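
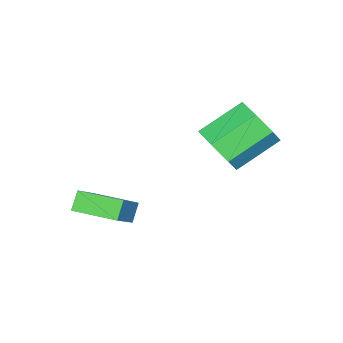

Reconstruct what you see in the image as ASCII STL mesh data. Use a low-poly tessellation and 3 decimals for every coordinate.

solid 
facet normal 0.747 -0.424 -0.511
outer loop
vertex -1.801 2.328 2.755
vertex -2.492 2.106 1.929
vertex -1.876 3.003 2.085
endloop
endfacet
facet normal 0.660 0.565 0.496
outer loop
vertex -1.801 2.328 2.755
vertex -1.876 3.003 2.085
vertex -3.296 3.176 3.778
endloop
endfacet
facet normal 0.660 0.565 0.496
outer loop
vertex -3.296 3.176 3.778
vertex -1.876 3.003 2.085
vertex -3.371 3.852 3.107
endloop
endfacet
facet normal -0.747 0.425 0.511
outer loop
vertex -3.296 3.176 3.778
vertex -3.371 3.852 3.107
vertex -3.988 2.954 2.951
endloop
endfacet
facet normal 0.747 -0.424 -0.511
outer loop
vertex -1.876 3.003 2.085
vertex -2.492 2.106 1.929
vertex -2.415 3.003 1.297
endloop
endfacet
facet normal 0.350 0.905 -0.240
outer loop
vertex -1.876 3.003 2.085
vertex -2.415 3.003 1.297
vertex -3.371 3.852 3.107
endloop
endfacet
facet normal 0.349 0.906 -0.240
outer loop
vertex -3.371 3.852 3.107
vertex -2.415 3.003 1.297
vertex -3.91 3.851 2.319
endloop
endfacet
facet normal -0.747 0.425 0.511
outer loop
vertex -3.371 3.852 3.107
vertex -3.91 3.851 2.319
vertex -3.988 2.954 2.951
endloop
endfacet
facet normal 0.748 -0.424 -0.511
outer loop
vertex -2.415 3.003 1.297
vertex -2.492 2.106 1.929
vertex -3.012 2.327 0.985
endloop
endfacet
facet normal -0.223 0.564 -0.795
outer loop
vertex -2.415 3.003 1.297
vertex -3.012 2.327 0.985
vertex -3.91 3.851 2.319
endloop
endfacet
facet normal -0.223 0.564 -0.795
outer loop
vertex -3.91 3.851 2.319
vertex -3.012 2.327 0.985
vertex -4.507 3.175 2.007
endloop
endfacet
facet normal -0.748 0.425 0.510
outer loop
vertex -3.91 3.851 2.319
vertex -4.507 3.175 2.007
vertex -3.988 2.954 2.951
endloop
endfacet
facet normal 0.747 -0.425 -0.511
outer loop
vertex -3.012 2.327 0.985
vertex -2.492 2.106 1.929
vertex -3.218 1.484 1.384
endloop
endfacet
facet normal -0.628 -0.202 -0.751
outer loop
vertex -3.012 2.327 0.985
vertex -3.218 1.484 1.384
vertex -4.507 3.175 2.007
endloop
endfacet
facet normal -0.628 -0.202 -0.751
outer loop
vertex -4.507 3.175 2.007
vertex -3.218 1.484 1.384
vertex -4.713 2.333 2.406
endloop
endfacet
facet normal -0.748 0.425 0.510
outer loop
vertex -4.507 3.175 2.007
vertex -4.713 2.333 2.406
vertex -3.988 2.954 2.951
endloop
endfacet
facet normal 0.747 -0.424 -0.511
outer loop
vertex -3.218 1.484 1.384
vertex -2.492 2.106 1.929
vertex -2.877 1.11 2.193
endloop
endfacet
facet normal -0.560 -0.816 -0.141
outer loop
vertex -3.218 1.484 1.384
vertex -2.877 1.11 2.193
vertex -4.713 2.333 2.406
endloop
endfacet
facet normal -0.560 -0.816 -0.142
outer loop
vertex -4.713 2.333 2.406
vertex -2.877 1.11 2.193
vertex -4.372 1.958 3.215
endloop
endfacet
facet normal -0.748 0.424 0.512
outer loop
vertex -4.713 2.333 2.406
vertex -4.372 1.958 3.215
vertex -3.988 2.954 2.951
endloop
endfacet
facet normal 0.747 -0.424 -0.511
outer loop
vertex -2.877 1.11 2.193
vertex -2.492 2.106 1.929
vertex -2.247 1.485 2.803
endloop
endfacet
facet normal -0.070 -0.816 0.574
outer loop
vertex -2.877 1.11 2.193
vertex -2.247 1.485 2.803
vertex -4.372 1.958 3.215
endloop
endfacet
facet normal -0.070 -0.815 0.575
outer loop
vertex -4.372 1.958 3.215
vertex -2.247 1.485 2.803
vertex -3.742 2.334 3.825
endloop
endfacet
facet normal -0.748 0.424 0.511
outer loop
vertex -4.372 1.958 3.215
vertex -3.742 2.334 3.825
vertex -3.988 2.954 2.951
endloop
endfacet
facet normal 0.747 -0.425 -0.511
outer loop
vertex -2.247 1.485 2.803
vertex -2.492 2.106 1.929
vertex -1.801 2.328 2.755
endloop
endfacet
facet normal 0.472 -0.201 0.858
outer loop
vertex -2.247 1.485 2.803
vertex -1.801 2.328 2.755
vertex -3.742 2.334 3.825
endloop
endfacet
facet normal 0.472 -0.202 0.858
outer loop
vertex -3.742 2.334 3.825
vertex -1.801 2.328 2.755
vertex -3.296 3.176 3.778
endloop
endfacet
facet normal -0.747 0.424 0.511
outer loop
vertex -3.742 2.334 3.825
vertex -3.296 3.176 3.778
vertex -3.988 2.954 2.951
endloop
endfacet
facet normal -0.647 -0.153 0.747
outer loop
vertex 0.634 -1.698 -0.001
vertex 0.196 -0.004 -0.033
vertex -0.785 -2.09 -1.309
endloop
endfacet
facet normal 0.250 -0.968 0.019
outer loop
vertex -0.216 -1.956 -1.967
vertex 0.634 -1.698 -0.001
vertex -0.785 -2.09 -1.309
endloop
endfacet
facet normal -0.647 -0.153 0.747
outer loop
vertex -0.785 -2.09 -1.309
vertex 0.196 -0.004 -0.033
vertex -1.223 -0.396 -1.342
endloop
endfacet
facet normal -0.721 -0.199 -0.664
outer loop
vertex -1.223 -0.396 -1.342
vertex -0.216 -1.956 -1.967
vertex -0.785 -2.09 -1.309
endloop
endfacet
facet normal 0.721 0.199 0.664
outer loop
vertex 0.634 -1.698 -0.001
vertex 0.765 0.13 -0.691
vertex 0.196 -0.004 -0.033
endloop
endfacet
facet normal 0.250 -0.968 0.019
outer loop
vertex 1.203 -1.564 -0.658
vertex 0.634 -1.698 -0.001
vertex -0.216 -1.956 -1.967
endloop
endfacet
facet normal 0.720 0.199 0.664
outer loop
vertex 1.203 -1.564 -0.658
vertex 0.765 0.13 -0.691
vertex 0.634 -1.698 -0.001
endloop
endfacet
facet normal -0.250 0.968 -0.019
outer loop
vertex 0.196 -0.004 -0.033
vertex 0.765 0.13 -0.691
vertex -1.223 -0.396 -1.342
endloop
endfacet
facet normal -0.720 -0.199 -0.664
outer loop
vertex -0.654 -0.262 -1.999
vertex -0.216 -1.956 -1.967
vertex -1.223 -0.396 -1.342
endloop
endfacet
facet normal -0.250 0.968 -0.019
outer loop
vertex -1.223 -0.396 -1.342
vertex 0.765 0.13 -0.691
vertex -0.654 -0.262 -1.999
endloop
endfacet
facet normal 0.647 0.153 -0.747
outer loop
vertex -0.654 -0.262 -1.999
vertex 1.203 -1.564 -0.658
vertex -0.216 -1.956 -1.967
endloop
endfacet
facet normal 0.647 0.153 -0.747
outer loop
vertex 0.765 0.13 -0.691
vertex 1.203 -1.564 -0.658
vertex -0.654 -0.262 -1.999
endloop
endfacet

endsolid


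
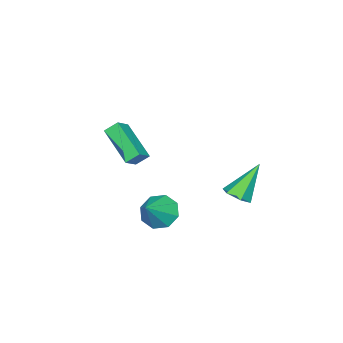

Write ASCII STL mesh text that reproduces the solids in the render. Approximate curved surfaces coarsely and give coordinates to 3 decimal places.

solid 
facet normal -0.769 -0.068 -0.636
outer loop
vertex 2.743 1.834 -2.488
vertex 2.245 2.472 -1.954
vertex 2.859 2.535 -2.703
endloop
endfacet
facet normal 0.909 -0.252 -0.331
outer loop
vertex 2.743 1.834 -2.488
vertex 2.859 2.535 -2.703
vertex 3.535 2.588 -0.886
endloop
endfacet
facet normal -0.769 -0.070 -0.636
outer loop
vertex 2.859 2.535 -2.703
vertex 2.245 2.472 -1.954
vertex 2.614 3.199 -2.48
endloop
endfacet
facet normal 0.846 0.422 -0.327
outer loop
vertex 2.859 2.535 -2.703
vertex 2.614 3.199 -2.48
vertex 3.535 2.588 -0.886
endloop
endfacet
facet normal -0.769 -0.070 -0.636
outer loop
vertex 2.614 3.199 -2.48
vertex 2.245 2.472 -1.954
vertex 2.153 3.438 -1.949
endloop
endfacet
facet normal 0.499 0.866 0.044
outer loop
vertex 2.614 3.199 -2.48
vertex 2.153 3.438 -1.949
vertex 3.535 2.588 -0.886
endloop
endfacet
facet normal -0.769 -0.070 -0.636
outer loop
vertex 2.153 3.438 -1.949
vertex 2.245 2.472 -1.954
vertex 1.746 3.111 -1.421
endloop
endfacet
facet normal 0.072 0.822 0.564
outer loop
vertex 2.153 3.438 -1.949
vertex 1.746 3.111 -1.421
vertex 3.535 2.588 -0.886
endloop
endfacet
facet normal -0.768 -0.069 -0.636
outer loop
vertex 1.746 3.111 -1.421
vertex 2.245 2.472 -1.954
vertex 1.631 2.41 -1.206
endloop
endfacet
facet normal -0.186 0.316 0.930
outer loop
vertex 1.746 3.111 -1.421
vertex 1.631 2.41 -1.206
vertex 3.535 2.588 -0.886
endloop
endfacet
facet normal -0.768 -0.069 -0.636
outer loop
vertex 1.631 2.41 -1.206
vertex 2.245 2.472 -1.954
vertex 1.875 1.745 -1.429
endloop
endfacet
facet normal -0.122 -0.356 0.927
outer loop
vertex 1.631 2.41 -1.206
vertex 1.875 1.745 -1.429
vertex 3.535 2.588 -0.886
endloop
endfacet
facet normal -0.768 -0.068 -0.636
outer loop
vertex 1.875 1.745 -1.429
vertex 2.245 2.472 -1.954
vertex 2.336 1.507 -1.96
endloop
endfacet
facet normal 0.225 -0.801 0.555
outer loop
vertex 1.875 1.745 -1.429
vertex 2.336 1.507 -1.96
vertex 3.535 2.588 -0.886
endloop
endfacet
facet normal -0.769 -0.069 -0.635
outer loop
vertex 2.336 1.507 -1.96
vertex 2.245 2.472 -1.954
vertex 2.743 1.834 -2.488
endloop
endfacet
facet normal 0.652 -0.757 0.034
outer loop
vertex 2.336 1.507 -1.96
vertex 2.743 1.834 -2.488
vertex 3.535 2.588 -0.886
endloop
endfacet
facet normal -0.438 0.626 0.645
outer loop
vertex 1.608 -0.17 2.698
vertex 2.375 1.522 1.576
vertex 0.806 -0.168 2.152
endloop
endfacet
facet normal -0.354 -0.779 0.517
outer loop
vertex 1.165 -0.682 1.624
vertex 1.608 -0.17 2.698
vertex 0.806 -0.168 2.152
endloop
endfacet
facet normal -0.438 0.626 0.645
outer loop
vertex 0.806 -0.168 2.152
vertex 2.375 1.522 1.576
vertex 1.574 1.523 1.031
endloop
endfacet
facet normal -0.826 0.002 -0.563
outer loop
vertex 1.574 1.523 1.031
vertex 1.165 -0.682 1.624
vertex 0.806 -0.168 2.152
endloop
endfacet
facet normal 0.826 -0.001 0.563
outer loop
vertex 1.608 -0.17 2.698
vertex 2.734 1.008 1.048
vertex 2.375 1.522 1.576
endloop
endfacet
facet normal -0.353 -0.780 0.517
outer loop
vertex 1.966 -0.683 2.169
vertex 1.608 -0.17 2.698
vertex 1.165 -0.682 1.624
endloop
endfacet
facet normal 0.827 -0.003 0.562
outer loop
vertex 1.966 -0.683 2.169
vertex 2.734 1.008 1.048
vertex 1.608 -0.17 2.698
endloop
endfacet
facet normal 0.353 0.779 -0.518
outer loop
vertex 2.375 1.522 1.576
vertex 2.734 1.008 1.048
vertex 1.574 1.523 1.031
endloop
endfacet
facet normal -0.827 0.002 -0.562
outer loop
vertex 1.932 1.01 0.502
vertex 1.165 -0.682 1.624
vertex 1.574 1.523 1.031
endloop
endfacet
facet normal 0.354 0.780 -0.517
outer loop
vertex 1.574 1.523 1.031
vertex 2.734 1.008 1.048
vertex 1.932 1.01 0.502
endloop
endfacet
facet normal 0.438 -0.626 -0.645
outer loop
vertex 1.932 1.01 0.502
vertex 1.966 -0.683 2.169
vertex 1.165 -0.682 1.624
endloop
endfacet
facet normal 0.438 -0.626 -0.645
outer loop
vertex 2.734 1.008 1.048
vertex 1.966 -0.683 2.169
vertex 1.932 1.01 0.502
endloop
endfacet
facet normal 0.533 -0.244 -0.810
outer loop
vertex -2.454 3.899 -3.339
vertex -2.987 3.362 -3.528
vertex -3.057 4.092 -3.794
endloop
endfacet
facet normal 0.171 0.968 0.184
outer loop
vertex -2.454 3.899 -3.339
vertex -3.057 4.092 -3.794
vertex -4.153 3.898 -1.752
endloop
endfacet
facet normal 0.531 -0.245 -0.811
outer loop
vertex -3.057 4.092 -3.794
vertex -2.987 3.362 -3.528
vertex -3.591 3.555 -3.982
endloop
endfacet
facet normal -0.633 0.725 -0.271
outer loop
vertex -3.057 4.092 -3.794
vertex -3.591 3.555 -3.982
vertex -4.153 3.898 -1.752
endloop
endfacet
facet normal 0.531 -0.245 -0.811
outer loop
vertex -3.591 3.555 -3.982
vertex -2.987 3.362 -3.528
vertex -3.521 2.826 -3.716
endloop
endfacet
facet normal -0.961 -0.171 -0.216
outer loop
vertex -3.591 3.555 -3.982
vertex -3.521 2.826 -3.716
vertex -4.153 3.898 -1.752
endloop
endfacet
facet normal 0.532 -0.245 -0.811
outer loop
vertex -3.521 2.826 -3.716
vertex -2.987 3.362 -3.528
vertex -2.918 2.632 -3.262
endloop
endfacet
facet normal -0.486 -0.823 0.293
outer loop
vertex -3.521 2.826 -3.716
vertex -2.918 2.632 -3.262
vertex -4.153 3.898 -1.752
endloop
endfacet
facet normal 0.533 -0.245 -0.810
outer loop
vertex -2.918 2.632 -3.262
vertex -2.987 3.362 -3.528
vertex -2.384 3.169 -3.073
endloop
endfacet
facet normal 0.319 -0.581 0.748
outer loop
vertex -2.918 2.632 -3.262
vertex -2.384 3.169 -3.073
vertex -4.153 3.898 -1.752
endloop
endfacet
facet normal 0.533 -0.244 -0.810
outer loop
vertex -2.384 3.169 -3.073
vertex -2.987 3.362 -3.528
vertex -2.454 3.899 -3.339
endloop
endfacet
facet normal 0.648 0.315 0.694
outer loop
vertex -2.384 3.169 -3.073
vertex -2.454 3.899 -3.339
vertex -4.153 3.898 -1.752
endloop
endfacet

endsolid


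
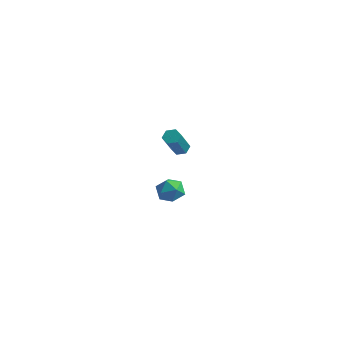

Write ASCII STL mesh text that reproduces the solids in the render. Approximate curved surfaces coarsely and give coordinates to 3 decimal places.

solid 
facet normal -0.717 0.062 0.694
outer loop
vertex 0.884 -3.162 -1.51
vertex 0.603 -3.971 -1.728
vertex 1.217 -3.871 -1.102
endloop
endfacet
facet normal -0.144 0.442 0.885
outer loop
vertex 0.884 -3.162 -1.51
vertex 1.217 -3.871 -1.102
vertex 1.75 -3.21 -1.345
endloop
endfacet
facet normal -0.020 0.927 0.375
outer loop
vertex 0.884 -3.162 -1.51
vertex 1.75 -3.21 -1.345
vertex 1.465 -2.902 -2.122
endloop
endfacet
facet normal -0.517 0.846 -0.131
outer loop
vertex 0.884 -3.162 -1.51
vertex 1.465 -2.902 -2.122
vertex 0.756 -3.372 -2.359
endloop
endfacet
facet normal -0.948 0.312 0.066
outer loop
vertex 0.884 -3.162 -1.51
vertex 0.756 -3.372 -2.359
vertex 0.603 -3.971 -1.728
endloop
endfacet
facet normal 0.415 -0.000 0.910
outer loop
vertex 1.75 -3.21 -1.345
vertex 1.217 -3.871 -1.102
vertex 2.004 -4.048 -1.461
endloop
endfacet
facet normal -0.512 -0.615 0.600
outer loop
vertex 1.217 -3.871 -1.102
vertex 0.603 -3.971 -1.728
vertex 1.295 -4.518 -1.698
endloop
endfacet
facet normal -0.885 -0.211 -0.415
outer loop
vertex 0.603 -3.971 -1.728
vertex 0.756 -3.372 -2.359
vertex 1.01 -4.21 -2.475
endloop
endfacet
facet normal -0.188 0.653 -0.734
outer loop
vertex 0.756 -3.372 -2.359
vertex 1.465 -2.902 -2.122
vertex 1.543 -3.549 -2.718
endloop
endfacet
facet normal 0.616 0.783 0.085
outer loop
vertex 1.465 -2.902 -2.122
vertex 1.75 -3.21 -1.345
vertex 2.157 -3.449 -2.092
endloop
endfacet
facet normal 0.517 -0.846 0.131
outer loop
vertex 1.876 -4.258 -2.31
vertex 2.004 -4.048 -1.461
vertex 1.295 -4.518 -1.698
endloop
endfacet
facet normal 0.020 -0.927 -0.375
outer loop
vertex 1.876 -4.258 -2.31
vertex 1.295 -4.518 -1.698
vertex 1.01 -4.21 -2.475
endloop
endfacet
facet normal 0.144 -0.442 -0.885
outer loop
vertex 1.876 -4.258 -2.31
vertex 1.01 -4.21 -2.475
vertex 1.543 -3.549 -2.718
endloop
endfacet
facet normal 0.717 -0.062 -0.694
outer loop
vertex 1.876 -4.258 -2.31
vertex 1.543 -3.549 -2.718
vertex 2.157 -3.449 -2.092
endloop
endfacet
facet normal 0.948 -0.312 -0.066
outer loop
vertex 1.876 -4.258 -2.31
vertex 2.157 -3.449 -2.092
vertex 2.004 -4.048 -1.461
endloop
endfacet
facet normal 0.188 -0.653 0.734
outer loop
vertex 1.295 -4.518 -1.698
vertex 2.004 -4.048 -1.461
vertex 1.217 -3.871 -1.102
endloop
endfacet
facet normal -0.616 -0.783 -0.085
outer loop
vertex 1.01 -4.21 -2.475
vertex 1.295 -4.518 -1.698
vertex 0.603 -3.971 -1.728
endloop
endfacet
facet normal -0.415 0.000 -0.910
outer loop
vertex 1.543 -3.549 -2.718
vertex 1.01 -4.21 -2.475
vertex 0.756 -3.372 -2.359
endloop
endfacet
facet normal 0.512 0.615 -0.600
outer loop
vertex 2.157 -3.449 -2.092
vertex 1.543 -3.549 -2.718
vertex 1.465 -2.902 -2.122
endloop
endfacet
facet normal 0.885 0.211 0.415
outer loop
vertex 2.004 -4.048 -1.461
vertex 2.157 -3.449 -2.092
vertex 1.75 -3.21 -1.345
endloop
endfacet
facet normal -0.092 0.596 -0.798
outer loop
vertex -2.734 4.268 -4.652
vertex -3.248 4.468 -4.443
vertex -2.745 4.74 -4.298
endloop
endfacet
facet normal 0.996 0.070 -0.063
outer loop
vertex -2.734 4.268 -4.652
vertex -2.745 4.74 -4.298
vertex -2.537 2.992 -2.945
endloop
endfacet
facet normal 0.996 0.071 -0.061
outer loop
vertex -2.537 2.992 -2.945
vertex -2.745 4.74 -4.298
vertex -2.549 3.464 -2.591
endloop
endfacet
facet normal 0.091 -0.596 0.798
outer loop
vertex -2.537 2.992 -2.945
vertex -2.549 3.464 -2.591
vertex -3.052 3.192 -2.737
endloop
endfacet
facet normal -0.092 0.596 -0.798
outer loop
vertex -2.745 4.74 -4.298
vertex -3.248 4.468 -4.443
vertex -3.26 4.94 -4.089
endloop
endfacet
facet normal 0.481 0.728 0.489
outer loop
vertex -2.745 4.74 -4.298
vertex -3.26 4.94 -4.089
vertex -2.549 3.464 -2.591
endloop
endfacet
facet normal 0.480 0.728 0.489
outer loop
vertex -2.549 3.464 -2.591
vertex -3.26 4.94 -4.089
vertex -3.064 3.664 -2.383
endloop
endfacet
facet normal 0.091 -0.596 0.798
outer loop
vertex -2.549 3.464 -2.591
vertex -3.064 3.664 -2.383
vertex -3.052 3.192 -2.737
endloop
endfacet
facet normal -0.091 0.596 -0.798
outer loop
vertex -3.26 4.94 -4.089
vertex -3.248 4.468 -4.443
vertex -3.763 4.668 -4.235
endloop
endfacet
facet normal -0.515 0.657 0.551
outer loop
vertex -3.26 4.94 -4.089
vertex -3.763 4.668 -4.235
vertex -3.064 3.664 -2.383
endloop
endfacet
facet normal -0.515 0.657 0.551
outer loop
vertex -3.064 3.664 -2.383
vertex -3.763 4.668 -4.235
vertex -3.566 3.392 -2.528
endloop
endfacet
facet normal 0.092 -0.596 0.798
outer loop
vertex -3.064 3.664 -2.383
vertex -3.566 3.392 -2.528
vertex -3.052 3.192 -2.737
endloop
endfacet
facet normal -0.091 0.596 -0.798
outer loop
vertex -3.763 4.668 -4.235
vertex -3.248 4.468 -4.443
vertex -3.751 4.196 -4.589
endloop
endfacet
facet normal -0.996 -0.071 0.061
outer loop
vertex -3.763 4.668 -4.235
vertex -3.751 4.196 -4.589
vertex -3.566 3.392 -2.528
endloop
endfacet
facet normal -0.996 -0.070 0.062
outer loop
vertex -3.566 3.392 -2.528
vertex -3.751 4.196 -4.589
vertex -3.555 2.92 -2.882
endloop
endfacet
facet normal 0.092 -0.596 0.798
outer loop
vertex -3.566 3.392 -2.528
vertex -3.555 2.92 -2.882
vertex -3.052 3.192 -2.737
endloop
endfacet
facet normal -0.091 0.596 -0.798
outer loop
vertex -3.751 4.196 -4.589
vertex -3.248 4.468 -4.443
vertex -3.236 3.996 -4.797
endloop
endfacet
facet normal -0.480 -0.728 -0.489
outer loop
vertex -3.751 4.196 -4.589
vertex -3.236 3.996 -4.797
vertex -3.555 2.92 -2.882
endloop
endfacet
facet normal -0.481 -0.728 -0.489
outer loop
vertex -3.555 2.92 -2.882
vertex -3.236 3.996 -4.797
vertex -3.04 2.72 -3.091
endloop
endfacet
facet normal 0.092 -0.596 0.798
outer loop
vertex -3.555 2.92 -2.882
vertex -3.04 2.72 -3.091
vertex -3.052 3.192 -2.737
endloop
endfacet
facet normal -0.092 0.596 -0.798
outer loop
vertex -3.236 3.996 -4.797
vertex -3.248 4.468 -4.443
vertex -2.734 4.268 -4.652
endloop
endfacet
facet normal 0.515 -0.657 -0.551
outer loop
vertex -3.236 3.996 -4.797
vertex -2.734 4.268 -4.652
vertex -3.04 2.72 -3.091
endloop
endfacet
facet normal 0.515 -0.657 -0.551
outer loop
vertex -3.04 2.72 -3.091
vertex -2.734 4.268 -4.652
vertex -2.537 2.992 -2.945
endloop
endfacet
facet normal 0.091 -0.596 0.798
outer loop
vertex -3.04 2.72 -3.091
vertex -2.537 2.992 -2.945
vertex -3.052 3.192 -2.737
endloop
endfacet

endsolid


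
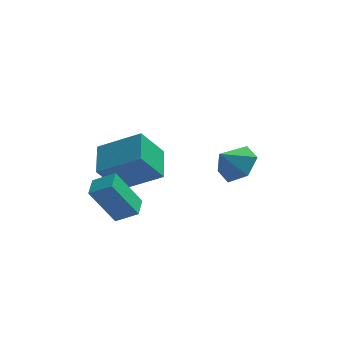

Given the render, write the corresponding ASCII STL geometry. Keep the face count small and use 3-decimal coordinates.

solid 
facet normal -0.856 0.173 -0.487
outer loop
vertex -2.465 -1.002 2.116
vertex -2.475 0.557 2.686
vertex -1.519 -0.459 0.647
endloop
endfacet
facet normal 0.006 -0.939 -0.343
outer loop
vertex 0.355 -0.837 1.714
vertex -2.465 -1.002 2.116
vertex -1.519 -0.459 0.647
endloop
endfacet
facet normal -0.856 0.173 -0.487
outer loop
vertex -1.519 -0.459 0.647
vertex -2.475 0.557 2.686
vertex -1.529 1.1 1.217
endloop
endfacet
facet normal 0.517 0.297 -0.803
outer loop
vertex -1.529 1.1 1.217
vertex 0.355 -0.837 1.714
vertex -1.519 -0.459 0.647
endloop
endfacet
facet normal -0.517 -0.297 0.803
outer loop
vertex -2.465 -1.002 2.116
vertex -0.601 0.179 3.753
vertex -2.475 0.557 2.686
endloop
endfacet
facet normal 0.006 -0.939 -0.343
outer loop
vertex -0.591 -1.38 3.183
vertex -2.465 -1.002 2.116
vertex 0.355 -0.837 1.714
endloop
endfacet
facet normal -0.517 -0.297 0.803
outer loop
vertex -0.591 -1.38 3.183
vertex -0.601 0.179 3.753
vertex -2.465 -1.002 2.116
endloop
endfacet
facet normal -0.006 0.939 0.343
outer loop
vertex -2.475 0.557 2.686
vertex -0.601 0.179 3.753
vertex -1.529 1.1 1.217
endloop
endfacet
facet normal 0.517 0.297 -0.803
outer loop
vertex 0.345 0.722 2.284
vertex 0.355 -0.837 1.714
vertex -1.529 1.1 1.217
endloop
endfacet
facet normal -0.006 0.939 0.343
outer loop
vertex -1.529 1.1 1.217
vertex -0.601 0.179 3.753
vertex 0.345 0.722 2.284
endloop
endfacet
facet normal 0.856 -0.173 0.487
outer loop
vertex 0.345 0.722 2.284
vertex -0.591 -1.38 3.183
vertex 0.355 -0.837 1.714
endloop
endfacet
facet normal 0.856 -0.173 0.487
outer loop
vertex -0.601 0.179 3.753
vertex -0.591 -1.38 3.183
vertex 0.345 0.722 2.284
endloop
endfacet
facet normal 0.626 0.321 -0.711
outer loop
vertex 4.428 2.591 0.71
vertex 3.57 2.88 0.085
vertex 4.003 3.602 0.792
endloop
endfacet
facet normal 0.179 -0.004 0.984
outer loop
vertex 4.428 2.591 0.71
vertex 4.003 3.602 0.792
vertex 2.75 2.46 1.015
endloop
endfacet
facet normal 0.626 0.320 -0.711
outer loop
vertex 4.003 3.602 0.792
vertex 3.57 2.88 0.085
vertex 3.146 3.891 0.167
endloop
endfacet
facet normal -0.365 0.547 0.753
outer loop
vertex 4.003 3.602 0.792
vertex 3.146 3.891 0.167
vertex 2.75 2.46 1.015
endloop
endfacet
facet normal 0.627 0.320 -0.710
outer loop
vertex 3.146 3.891 0.167
vertex 3.57 2.88 0.085
vertex 2.713 3.169 -0.541
endloop
endfacet
facet normal -0.913 0.364 0.187
outer loop
vertex 3.146 3.891 0.167
vertex 2.713 3.169 -0.541
vertex 2.75 2.46 1.015
endloop
endfacet
facet normal 0.627 0.321 -0.710
outer loop
vertex 2.713 3.169 -0.541
vertex 3.57 2.88 0.085
vertex 3.138 2.157 -0.623
endloop
endfacet
facet normal -0.916 -0.373 -0.148
outer loop
vertex 2.713 3.169 -0.541
vertex 3.138 2.157 -0.623
vertex 2.75 2.46 1.015
endloop
endfacet
facet normal 0.627 0.321 -0.710
outer loop
vertex 3.138 2.157 -0.623
vertex 3.57 2.88 0.085
vertex 3.995 1.869 0.003
endloop
endfacet
facet normal -0.371 -0.925 0.083
outer loop
vertex 3.138 2.157 -0.623
vertex 3.995 1.869 0.003
vertex 2.75 2.46 1.015
endloop
endfacet
facet normal 0.626 0.321 -0.711
outer loop
vertex 3.995 1.869 0.003
vertex 3.57 2.88 0.085
vertex 4.428 2.591 0.71
endloop
endfacet
facet normal 0.176 -0.741 0.649
outer loop
vertex 3.995 1.869 0.003
vertex 4.428 2.591 0.71
vertex 2.75 2.46 1.015
endloop
endfacet
facet normal -0.520 -0.040 0.853
outer loop
vertex -1.738 -3.228 2.735
vertex -1.61 -2.234 2.86
vertex -2.701 -3.031 2.157
endloop
endfacet
facet normal -0.126 -0.984 -0.125
outer loop
vertex -1.63 -2.946 0.4
vertex -1.738 -3.228 2.735
vertex -2.701 -3.031 2.157
endloop
endfacet
facet normal -0.520 -0.041 0.853
outer loop
vertex -2.701 -3.031 2.157
vertex -1.61 -2.234 2.86
vertex -2.573 -2.037 2.283
endloop
endfacet
facet normal -0.845 0.173 -0.507
outer loop
vertex -2.573 -2.037 2.283
vertex -1.63 -2.946 0.4
vertex -2.701 -3.031 2.157
endloop
endfacet
facet normal 0.845 -0.172 0.507
outer loop
vertex -1.738 -3.228 2.735
vertex -0.539 -2.149 1.103
vertex -1.61 -2.234 2.86
endloop
endfacet
facet normal -0.127 -0.984 -0.125
outer loop
vertex -0.667 -3.143 0.977
vertex -1.738 -3.228 2.735
vertex -1.63 -2.946 0.4
endloop
endfacet
facet normal 0.845 -0.173 0.506
outer loop
vertex -0.667 -3.143 0.977
vertex -0.539 -2.149 1.103
vertex -1.738 -3.228 2.735
endloop
endfacet
facet normal 0.127 0.984 0.125
outer loop
vertex -1.61 -2.234 2.86
vertex -0.539 -2.149 1.103
vertex -2.573 -2.037 2.283
endloop
endfacet
facet normal -0.845 0.172 -0.506
outer loop
vertex -1.502 -1.952 0.525
vertex -1.63 -2.946 0.4
vertex -2.573 -2.037 2.283
endloop
endfacet
facet normal 0.127 0.984 0.125
outer loop
vertex -2.573 -2.037 2.283
vertex -0.539 -2.149 1.103
vertex -1.502 -1.952 0.525
endloop
endfacet
facet normal 0.520 0.040 -0.853
outer loop
vertex -1.502 -1.952 0.525
vertex -0.667 -3.143 0.977
vertex -1.63 -2.946 0.4
endloop
endfacet
facet normal 0.520 0.041 -0.853
outer loop
vertex -0.539 -2.149 1.103
vertex -0.667 -3.143 0.977
vertex -1.502 -1.952 0.525
endloop
endfacet

endsolid


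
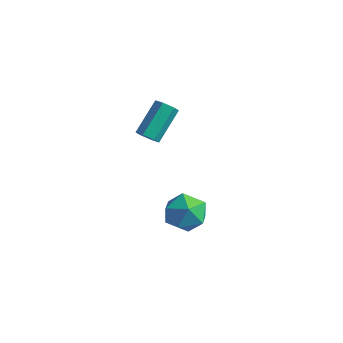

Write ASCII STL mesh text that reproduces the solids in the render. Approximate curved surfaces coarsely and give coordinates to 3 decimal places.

solid 
facet normal 0.019 -0.778 -0.628
outer loop
vertex -2.93 2.608 -0.743
vertex -3.462 2.76 -0.947
vertex -2.976 2.977 -1.201
endloop
endfacet
facet normal 0.997 0.063 -0.049
outer loop
vertex -2.93 2.608 -0.743
vertex -2.976 2.977 -1.201
vertex -2.965 4.108 0.47
endloop
endfacet
facet normal 0.997 0.065 -0.050
outer loop
vertex -2.965 4.108 0.47
vertex -2.976 2.977 -1.201
vertex -3.012 4.477 0.012
endloop
endfacet
facet normal -0.018 0.778 0.628
outer loop
vertex -2.965 4.108 0.47
vertex -3.012 4.477 0.012
vertex -3.498 4.26 0.267
endloop
endfacet
facet normal 0.019 -0.778 -0.628
outer loop
vertex -2.976 2.977 -1.201
vertex -3.462 2.76 -0.947
vertex -3.509 3.129 -1.405
endloop
endfacet
facet normal 0.430 0.574 -0.697
outer loop
vertex -2.976 2.977 -1.201
vertex -3.509 3.129 -1.405
vertex -3.012 4.477 0.012
endloop
endfacet
facet normal 0.430 0.574 -0.697
outer loop
vertex -3.012 4.477 0.012
vertex -3.509 3.129 -1.405
vertex -3.544 4.629 -0.191
endloop
endfacet
facet normal -0.018 0.778 0.628
outer loop
vertex -3.012 4.477 0.012
vertex -3.544 4.629 -0.191
vertex -3.498 4.26 0.267
endloop
endfacet
facet normal 0.018 -0.778 -0.628
outer loop
vertex -3.509 3.129 -1.405
vertex -3.462 2.76 -0.947
vertex -3.995 2.912 -1.15
endloop
endfacet
facet normal -0.567 0.510 -0.647
outer loop
vertex -3.509 3.129 -1.405
vertex -3.995 2.912 -1.15
vertex -3.544 4.629 -0.191
endloop
endfacet
facet normal -0.566 0.510 -0.647
outer loop
vertex -3.544 4.629 -0.191
vertex -3.995 2.912 -1.15
vertex -4.03 4.412 0.063
endloop
endfacet
facet normal -0.019 0.778 0.628
outer loop
vertex -3.544 4.629 -0.191
vertex -4.03 4.412 0.063
vertex -3.498 4.26 0.267
endloop
endfacet
facet normal 0.018 -0.778 -0.628
outer loop
vertex -3.995 2.912 -1.15
vertex -3.462 2.76 -0.947
vertex -3.948 2.543 -0.692
endloop
endfacet
facet normal -0.997 -0.064 0.051
outer loop
vertex -3.995 2.912 -1.15
vertex -3.948 2.543 -0.692
vertex -4.03 4.412 0.063
endloop
endfacet
facet normal -0.997 -0.064 0.049
outer loop
vertex -4.03 4.412 0.063
vertex -3.948 2.543 -0.692
vertex -3.984 4.043 0.521
endloop
endfacet
facet normal -0.019 0.778 0.628
outer loop
vertex -4.03 4.412 0.063
vertex -3.984 4.043 0.521
vertex -3.498 4.26 0.267
endloop
endfacet
facet normal 0.018 -0.778 -0.628
outer loop
vertex -3.948 2.543 -0.692
vertex -3.462 2.76 -0.947
vertex -3.416 2.391 -0.489
endloop
endfacet
facet normal -0.430 -0.574 0.697
outer loop
vertex -3.948 2.543 -0.692
vertex -3.416 2.391 -0.489
vertex -3.984 4.043 0.521
endloop
endfacet
facet normal -0.430 -0.574 0.697
outer loop
vertex -3.984 4.043 0.521
vertex -3.416 2.391 -0.489
vertex -3.451 3.891 0.725
endloop
endfacet
facet normal -0.019 0.778 0.628
outer loop
vertex -3.984 4.043 0.521
vertex -3.451 3.891 0.725
vertex -3.498 4.26 0.267
endloop
endfacet
facet normal 0.019 -0.778 -0.628
outer loop
vertex -3.416 2.391 -0.489
vertex -3.462 2.76 -0.947
vertex -2.93 2.608 -0.743
endloop
endfacet
facet normal 0.566 -0.511 0.647
outer loop
vertex -3.416 2.391 -0.489
vertex -2.93 2.608 -0.743
vertex -3.451 3.891 0.725
endloop
endfacet
facet normal 0.567 -0.510 0.647
outer loop
vertex -3.451 3.891 0.725
vertex -2.93 2.608 -0.743
vertex -2.965 4.108 0.47
endloop
endfacet
facet normal -0.018 0.778 0.628
outer loop
vertex -3.451 3.891 0.725
vertex -2.965 4.108 0.47
vertex -3.498 4.26 0.267
endloop
endfacet
facet normal -0.691 0.557 0.460
outer loop
vertex 0.932 -1.481 0.084
vertex 1.573 -1.356 0.895
vertex 1.594 -0.678 0.106
endloop
endfacet
facet normal -0.744 0.620 -0.249
outer loop
vertex 0.932 -1.481 0.084
vertex 1.594 -0.678 0.106
vertex 1.448 -1.208 -0.778
endloop
endfacet
facet normal -0.853 -0.031 -0.521
outer loop
vertex 0.932 -1.481 0.084
vertex 1.448 -1.208 -0.778
vertex 1.336 -2.214 -0.534
endloop
endfacet
facet normal -0.868 -0.496 0.021
outer loop
vertex 0.932 -1.481 0.084
vertex 1.336 -2.214 -0.534
vertex 1.413 -2.306 0.5
endloop
endfacet
facet normal -0.768 -0.131 0.627
outer loop
vertex 0.932 -1.481 0.084
vertex 1.413 -2.306 0.5
vertex 1.573 -1.356 0.895
endloop
endfacet
facet normal -0.120 0.860 -0.496
outer loop
vertex 1.448 -1.208 -0.778
vertex 1.594 -0.678 0.106
vertex 2.407 -0.914 -0.5
endloop
endfacet
facet normal -0.033 0.758 0.651
outer loop
vertex 1.594 -0.678 0.106
vertex 1.573 -1.356 0.895
vertex 2.484 -1.006 0.534
endloop
endfacet
facet normal -0.158 -0.356 0.921
outer loop
vertex 1.573 -1.356 0.895
vertex 1.413 -2.306 0.5
vertex 2.372 -2.012 0.778
endloop
endfacet
facet normal -0.319 -0.946 -0.060
outer loop
vertex 1.413 -2.306 0.5
vertex 1.336 -2.214 -0.534
vertex 2.226 -2.542 -0.106
endloop
endfacet
facet normal -0.296 -0.194 -0.935
outer loop
vertex 1.336 -2.214 -0.534
vertex 1.448 -1.208 -0.778
vertex 2.247 -1.864 -0.895
endloop
endfacet
facet normal 0.868 0.496 -0.021
outer loop
vertex 2.888 -1.739 -0.084
vertex 2.407 -0.914 -0.5
vertex 2.484 -1.006 0.534
endloop
endfacet
facet normal 0.853 0.031 0.521
outer loop
vertex 2.888 -1.739 -0.084
vertex 2.484 -1.006 0.534
vertex 2.372 -2.012 0.778
endloop
endfacet
facet normal 0.744 -0.620 0.249
outer loop
vertex 2.888 -1.739 -0.084
vertex 2.372 -2.012 0.778
vertex 2.226 -2.542 -0.106
endloop
endfacet
facet normal 0.691 -0.557 -0.460
outer loop
vertex 2.888 -1.739 -0.084
vertex 2.226 -2.542 -0.106
vertex 2.247 -1.864 -0.895
endloop
endfacet
facet normal 0.768 0.131 -0.627
outer loop
vertex 2.888 -1.739 -0.084
vertex 2.247 -1.864 -0.895
vertex 2.407 -0.914 -0.5
endloop
endfacet
facet normal 0.319 0.946 0.060
outer loop
vertex 2.484 -1.006 0.534
vertex 2.407 -0.914 -0.5
vertex 1.594 -0.678 0.106
endloop
endfacet
facet normal 0.296 0.194 0.935
outer loop
vertex 2.372 -2.012 0.778
vertex 2.484 -1.006 0.534
vertex 1.573 -1.356 0.895
endloop
endfacet
facet normal 0.120 -0.860 0.496
outer loop
vertex 2.226 -2.542 -0.106
vertex 2.372 -2.012 0.778
vertex 1.413 -2.306 0.5
endloop
endfacet
facet normal 0.033 -0.758 -0.651
outer loop
vertex 2.247 -1.864 -0.895
vertex 2.226 -2.542 -0.106
vertex 1.336 -2.214 -0.534
endloop
endfacet
facet normal 0.158 0.356 -0.921
outer loop
vertex 2.407 -0.914 -0.5
vertex 2.247 -1.864 -0.895
vertex 1.448 -1.208 -0.778
endloop
endfacet

endsolid


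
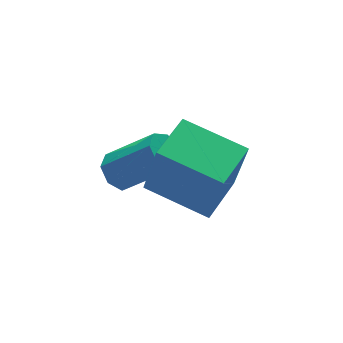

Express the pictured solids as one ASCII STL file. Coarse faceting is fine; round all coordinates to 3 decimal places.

solid 
facet normal -0.834 -0.550 -0.045
outer loop
vertex -1.538 -2.025 0.167
vertex -2.66 -0.362 0.636
vertex -1.715 -1.598 -1.768
endloop
endfacet
facet normal 0.544 -0.807 -0.228
outer loop
vertex -0.38 -0.718 -1.696
vertex -1.538 -2.025 0.167
vertex -1.715 -1.598 -1.768
endloop
endfacet
facet normal -0.834 -0.550 -0.045
outer loop
vertex -1.715 -1.598 -1.768
vertex -2.66 -0.362 0.636
vertex -2.837 0.065 -1.299
endloop
endfacet
facet normal -0.089 0.214 -0.973
outer loop
vertex -2.837 0.065 -1.299
vertex -0.38 -0.718 -1.696
vertex -1.715 -1.598 -1.768
endloop
endfacet
facet normal 0.089 -0.214 0.973
outer loop
vertex -1.538 -2.025 0.167
vertex -1.325 0.518 0.708
vertex -2.66 -0.362 0.636
endloop
endfacet
facet normal 0.544 -0.807 -0.228
outer loop
vertex -0.203 -1.145 0.239
vertex -1.538 -2.025 0.167
vertex -0.38 -0.718 -1.696
endloop
endfacet
facet normal 0.089 -0.214 0.973
outer loop
vertex -0.203 -1.145 0.239
vertex -1.325 0.518 0.708
vertex -1.538 -2.025 0.167
endloop
endfacet
facet normal -0.544 0.807 0.228
outer loop
vertex -2.66 -0.362 0.636
vertex -1.325 0.518 0.708
vertex -2.837 0.065 -1.299
endloop
endfacet
facet normal -0.089 0.214 -0.973
outer loop
vertex -1.502 0.945 -1.227
vertex -0.38 -0.718 -1.696
vertex -2.837 0.065 -1.299
endloop
endfacet
facet normal -0.544 0.807 0.228
outer loop
vertex -2.837 0.065 -1.299
vertex -1.325 0.518 0.708
vertex -1.502 0.945 -1.227
endloop
endfacet
facet normal 0.834 0.550 0.045
outer loop
vertex -1.502 0.945 -1.227
vertex -0.203 -1.145 0.239
vertex -0.38 -0.718 -1.696
endloop
endfacet
facet normal 0.834 0.550 0.045
outer loop
vertex -1.325 0.518 0.708
vertex -0.203 -1.145 0.239
vertex -1.502 0.945 -1.227
endloop
endfacet
facet normal -0.555 0.485 -0.676
outer loop
vertex -2.212 2.667 -2.531
vertex -2.582 2.116 -2.623
vertex -2.677 2.616 -2.186
endloop
endfacet
facet normal 0.229 0.870 0.437
outer loop
vertex -2.212 2.667 -2.531
vertex -2.677 2.616 -2.186
vertex -1.127 1.714 -1.205
endloop
endfacet
facet normal 0.228 0.869 0.438
outer loop
vertex -1.127 1.714 -1.205
vertex -2.677 2.616 -2.186
vertex -1.593 1.663 -0.861
endloop
endfacet
facet normal 0.553 -0.486 0.677
outer loop
vertex -1.127 1.714 -1.205
vertex -1.593 1.663 -0.861
vertex -1.498 1.164 -1.297
endloop
endfacet
facet normal -0.553 0.486 -0.677
outer loop
vertex -2.677 2.616 -2.186
vertex -2.582 2.116 -2.623
vertex -3.071 2.189 -2.171
endloop
endfacet
facet normal -0.484 0.473 0.736
outer loop
vertex -2.677 2.616 -2.186
vertex -3.071 2.189 -2.171
vertex -1.593 1.663 -0.861
endloop
endfacet
facet normal -0.484 0.474 0.736
outer loop
vertex -1.593 1.663 -0.861
vertex -3.071 2.189 -2.171
vertex -1.987 1.236 -0.845
endloop
endfacet
facet normal 0.554 -0.486 0.676
outer loop
vertex -1.593 1.663 -0.861
vertex -1.987 1.236 -0.845
vertex -1.498 1.164 -1.297
endloop
endfacet
facet normal -0.553 0.486 -0.677
outer loop
vertex -3.071 2.189 -2.171
vertex -2.582 2.116 -2.623
vertex -3.097 1.707 -2.496
endloop
endfacet
facet normal -0.832 -0.279 0.480
outer loop
vertex -3.071 2.189 -2.171
vertex -3.097 1.707 -2.496
vertex -1.987 1.236 -0.845
endloop
endfacet
facet normal -0.832 -0.279 0.480
outer loop
vertex -1.987 1.236 -0.845
vertex -3.097 1.707 -2.496
vertex -2.013 0.754 -1.17
endloop
endfacet
facet normal 0.554 -0.486 0.676
outer loop
vertex -1.987 1.236 -0.845
vertex -2.013 0.754 -1.17
vertex -1.498 1.164 -1.297
endloop
endfacet
facet normal -0.553 0.486 -0.677
outer loop
vertex -3.097 1.707 -2.496
vertex -2.582 2.116 -2.623
vertex -2.735 1.534 -2.916
endloop
endfacet
facet normal -0.553 -0.822 -0.138
outer loop
vertex -3.097 1.707 -2.496
vertex -2.735 1.534 -2.916
vertex -2.013 0.754 -1.17
endloop
endfacet
facet normal -0.553 -0.822 -0.138
outer loop
vertex -2.013 0.754 -1.17
vertex -2.735 1.534 -2.916
vertex -1.651 0.581 -1.59
endloop
endfacet
facet normal 0.553 -0.485 0.677
outer loop
vertex -2.013 0.754 -1.17
vertex -1.651 0.581 -1.59
vertex -1.498 1.164 -1.297
endloop
endfacet
facet normal -0.554 0.486 -0.676
outer loop
vertex -2.735 1.534 -2.916
vertex -2.582 2.116 -2.623
vertex -2.258 1.799 -3.116
endloop
endfacet
facet normal 0.141 -0.746 -0.651
outer loop
vertex -2.735 1.534 -2.916
vertex -2.258 1.799 -3.116
vertex -1.651 0.581 -1.59
endloop
endfacet
facet normal 0.141 -0.746 -0.651
outer loop
vertex -1.651 0.581 -1.59
vertex -2.258 1.799 -3.116
vertex -1.174 0.846 -1.79
endloop
endfacet
facet normal 0.553 -0.485 0.677
outer loop
vertex -1.651 0.581 -1.59
vertex -1.174 0.846 -1.79
vertex -1.498 1.164 -1.297
endloop
endfacet
facet normal -0.553 0.487 -0.676
outer loop
vertex -2.258 1.799 -3.116
vertex -2.582 2.116 -2.623
vertex -2.025 2.303 -2.944
endloop
endfacet
facet normal 0.730 -0.108 -0.674
outer loop
vertex -2.258 1.799 -3.116
vertex -2.025 2.303 -2.944
vertex -1.174 0.846 -1.79
endloop
endfacet
facet normal 0.729 -0.109 -0.676
outer loop
vertex -1.174 0.846 -1.79
vertex -2.025 2.303 -2.944
vertex -0.94 1.351 -1.619
endloop
endfacet
facet normal 0.553 -0.486 0.677
outer loop
vertex -1.174 0.846 -1.79
vertex -0.94 1.351 -1.619
vertex -1.498 1.164 -1.297
endloop
endfacet
facet normal -0.553 0.485 -0.678
outer loop
vertex -2.025 2.303 -2.944
vertex -2.582 2.116 -2.623
vertex -2.212 2.667 -2.531
endloop
endfacet
facet normal 0.769 0.611 -0.190
outer loop
vertex -2.025 2.303 -2.944
vertex -2.212 2.667 -2.531
vertex -0.94 1.351 -1.619
endloop
endfacet
facet normal 0.768 0.612 -0.189
outer loop
vertex -0.94 1.351 -1.619
vertex -2.212 2.667 -2.531
vertex -1.127 1.714 -1.205
endloop
endfacet
facet normal 0.553 -0.486 0.676
outer loop
vertex -0.94 1.351 -1.619
vertex -1.127 1.714 -1.205
vertex -1.498 1.164 -1.297
endloop
endfacet

endsolid


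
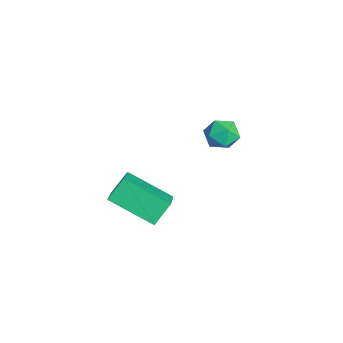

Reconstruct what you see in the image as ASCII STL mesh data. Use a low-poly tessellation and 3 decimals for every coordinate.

solid 
facet normal 0.157 0.820 -0.550
outer loop
vertex -1.165 2.549 -0.258
vertex -1.782 2.927 0.129
vertex -1.019 2.979 0.425
endloop
endfacet
facet normal 0.766 0.458 -0.452
outer loop
vertex -1.165 2.549 -0.258
vertex -1.019 2.979 0.425
vertex -0.653 2.254 0.311
endloop
endfacet
facet normal 0.674 -0.201 -0.711
outer loop
vertex -1.165 2.549 -0.258
vertex -0.653 2.254 0.311
vertex -1.189 1.754 -0.056
endloop
endfacet
facet normal 0.010 -0.247 -0.969
outer loop
vertex -1.165 2.549 -0.258
vertex -1.189 1.754 -0.056
vertex -1.887 2.169 -0.169
endloop
endfacet
facet normal -0.310 0.385 -0.870
outer loop
vertex -1.165 2.549 -0.258
vertex -1.887 2.169 -0.169
vertex -1.782 2.927 0.129
endloop
endfacet
facet normal 0.880 0.405 0.250
outer loop
vertex -0.653 2.254 0.311
vertex -1.019 2.979 0.425
vertex -0.953 2.451 1.049
endloop
endfacet
facet normal -0.103 0.990 0.092
outer loop
vertex -1.019 2.979 0.425
vertex -1.782 2.927 0.129
vertex -1.651 2.866 0.936
endloop
endfacet
facet normal -0.859 0.286 -0.425
outer loop
vertex -1.782 2.927 0.129
vertex -1.887 2.169 -0.169
vertex -2.187 2.366 0.569
endloop
endfacet
facet normal -0.342 -0.735 -0.586
outer loop
vertex -1.887 2.169 -0.169
vertex -1.189 1.754 -0.056
vertex -1.821 1.641 0.455
endloop
endfacet
facet normal 0.732 -0.660 -0.169
outer loop
vertex -1.189 1.754 -0.056
vertex -0.653 2.254 0.311
vertex -1.058 1.693 0.751
endloop
endfacet
facet normal -0.010 0.247 0.969
outer loop
vertex -1.675 2.071 1.138
vertex -0.953 2.451 1.049
vertex -1.651 2.866 0.936
endloop
endfacet
facet normal -0.674 0.201 0.711
outer loop
vertex -1.675 2.071 1.138
vertex -1.651 2.866 0.936
vertex -2.187 2.366 0.569
endloop
endfacet
facet normal -0.766 -0.458 0.452
outer loop
vertex -1.675 2.071 1.138
vertex -2.187 2.366 0.569
vertex -1.821 1.641 0.455
endloop
endfacet
facet normal -0.157 -0.820 0.550
outer loop
vertex -1.675 2.071 1.138
vertex -1.821 1.641 0.455
vertex -1.058 1.693 0.751
endloop
endfacet
facet normal 0.310 -0.385 0.870
outer loop
vertex -1.675 2.071 1.138
vertex -1.058 1.693 0.751
vertex -0.953 2.451 1.049
endloop
endfacet
facet normal 0.342 0.735 0.586
outer loop
vertex -1.651 2.866 0.936
vertex -0.953 2.451 1.049
vertex -1.019 2.979 0.425
endloop
endfacet
facet normal -0.732 0.660 0.169
outer loop
vertex -2.187 2.366 0.569
vertex -1.651 2.866 0.936
vertex -1.782 2.927 0.129
endloop
endfacet
facet normal -0.880 -0.405 -0.250
outer loop
vertex -1.821 1.641 0.455
vertex -2.187 2.366 0.569
vertex -1.887 2.169 -0.169
endloop
endfacet
facet normal 0.103 -0.990 -0.092
outer loop
vertex -1.058 1.693 0.751
vertex -1.821 1.641 0.455
vertex -1.189 1.754 -0.056
endloop
endfacet
facet normal 0.859 -0.286 0.425
outer loop
vertex -0.953 2.451 1.049
vertex -1.058 1.693 0.751
vertex -0.653 2.254 0.311
endloop
endfacet
facet normal -0.511 -0.744 0.431
outer loop
vertex 2.893 -2.571 2.394
vertex 1.319 -2.126 1.297
vertex 3.254 -3.288 1.584
endloop
endfacet
facet normal 0.799 -0.226 0.557
outer loop
vertex 4.321 -1.734 0.683
vertex 2.893 -2.571 2.394
vertex 3.254 -3.288 1.584
endloop
endfacet
facet normal -0.511 -0.744 0.432
outer loop
vertex 3.254 -3.288 1.584
vertex 1.319 -2.126 1.297
vertex 1.679 -2.843 0.488
endloop
endfacet
facet normal 0.316 -0.629 -0.710
outer loop
vertex 1.679 -2.843 0.488
vertex 4.321 -1.734 0.683
vertex 3.254 -3.288 1.584
endloop
endfacet
facet normal -0.317 0.629 0.710
outer loop
vertex 2.893 -2.571 2.394
vertex 2.386 -0.572 0.396
vertex 1.319 -2.126 1.297
endloop
endfacet
facet normal 0.799 -0.226 0.556
outer loop
vertex 3.961 -1.017 1.492
vertex 2.893 -2.571 2.394
vertex 4.321 -1.734 0.683
endloop
endfacet
facet normal -0.316 0.629 0.710
outer loop
vertex 3.961 -1.017 1.492
vertex 2.386 -0.572 0.396
vertex 2.893 -2.571 2.394
endloop
endfacet
facet normal -0.799 0.226 -0.556
outer loop
vertex 1.319 -2.126 1.297
vertex 2.386 -0.572 0.396
vertex 1.679 -2.843 0.488
endloop
endfacet
facet normal 0.317 -0.629 -0.710
outer loop
vertex 2.747 -1.289 -0.414
vertex 4.321 -1.734 0.683
vertex 1.679 -2.843 0.488
endloop
endfacet
facet normal -0.799 0.226 -0.557
outer loop
vertex 1.679 -2.843 0.488
vertex 2.386 -0.572 0.396
vertex 2.747 -1.289 -0.414
endloop
endfacet
facet normal 0.511 0.743 -0.432
outer loop
vertex 2.747 -1.289 -0.414
vertex 3.961 -1.017 1.492
vertex 4.321 -1.734 0.683
endloop
endfacet
facet normal 0.510 0.744 -0.431
outer loop
vertex 2.386 -0.572 0.396
vertex 3.961 -1.017 1.492
vertex 2.747 -1.289 -0.414
endloop
endfacet

endsolid


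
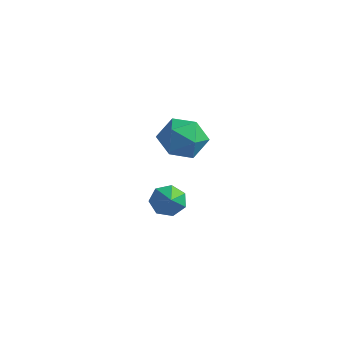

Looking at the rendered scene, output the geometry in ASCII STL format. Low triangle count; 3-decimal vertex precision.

solid 
facet normal -0.120 -0.046 0.992
outer loop
vertex -0.068 2.265 -2.835
vertex -1.164 2.115 -2.975
vertex -0.482 1.234 -2.933
endloop
endfacet
facet normal 0.525 -0.287 0.802
outer loop
vertex -0.068 2.265 -2.835
vertex -0.482 1.234 -2.933
vertex 0.465 1.507 -3.455
endloop
endfacet
facet normal 0.861 0.236 0.451
outer loop
vertex -0.068 2.265 -2.835
vertex 0.465 1.507 -3.455
vertex 0.368 2.555 -3.819
endloop
endfacet
facet normal 0.424 0.800 0.424
outer loop
vertex -0.068 2.265 -2.835
vertex 0.368 2.555 -3.819
vertex -0.639 2.932 -3.523
endloop
endfacet
facet normal -0.183 0.626 0.758
outer loop
vertex -0.068 2.265 -2.835
vertex -0.639 2.932 -3.523
vertex -1.164 2.115 -2.975
endloop
endfacet
facet normal 0.433 -0.831 0.350
outer loop
vertex 0.465 1.507 -3.455
vertex -0.482 1.234 -2.933
vertex -0.301 0.888 -3.977
endloop
endfacet
facet normal -0.611 -0.442 0.657
outer loop
vertex -0.482 1.234 -2.933
vertex -1.164 2.115 -2.975
vertex -1.308 1.265 -3.681
endloop
endfacet
facet normal -0.711 0.645 0.280
outer loop
vertex -1.164 2.115 -2.975
vertex -0.639 2.932 -3.523
vertex -1.405 2.313 -4.045
endloop
endfacet
facet normal 0.270 0.927 -0.260
outer loop
vertex -0.639 2.932 -3.523
vertex 0.368 2.555 -3.819
vertex -0.458 2.586 -4.567
endloop
endfacet
facet normal 0.976 0.015 -0.217
outer loop
vertex 0.368 2.555 -3.819
vertex 0.465 1.507 -3.455
vertex 0.224 1.705 -4.525
endloop
endfacet
facet normal -0.424 -0.800 -0.424
outer loop
vertex -0.872 1.555 -4.665
vertex -0.301 0.888 -3.977
vertex -1.308 1.265 -3.681
endloop
endfacet
facet normal -0.861 -0.236 -0.451
outer loop
vertex -0.872 1.555 -4.665
vertex -1.308 1.265 -3.681
vertex -1.405 2.313 -4.045
endloop
endfacet
facet normal -0.525 0.287 -0.802
outer loop
vertex -0.872 1.555 -4.665
vertex -1.405 2.313 -4.045
vertex -0.458 2.586 -4.567
endloop
endfacet
facet normal 0.120 0.046 -0.992
outer loop
vertex -0.872 1.555 -4.665
vertex -0.458 2.586 -4.567
vertex 0.224 1.705 -4.525
endloop
endfacet
facet normal 0.183 -0.626 -0.758
outer loop
vertex -0.872 1.555 -4.665
vertex 0.224 1.705 -4.525
vertex -0.301 0.888 -3.977
endloop
endfacet
facet normal -0.270 -0.927 0.260
outer loop
vertex -1.308 1.265 -3.681
vertex -0.301 0.888 -3.977
vertex -0.482 1.234 -2.933
endloop
endfacet
facet normal -0.976 -0.015 0.217
outer loop
vertex -1.405 2.313 -4.045
vertex -1.308 1.265 -3.681
vertex -1.164 2.115 -2.975
endloop
endfacet
facet normal -0.433 0.831 -0.350
outer loop
vertex -0.458 2.586 -4.567
vertex -1.405 2.313 -4.045
vertex -0.639 2.932 -3.523
endloop
endfacet
facet normal 0.611 0.442 -0.657
outer loop
vertex 0.224 1.705 -4.525
vertex -0.458 2.586 -4.567
vertex 0.368 2.555 -3.819
endloop
endfacet
facet normal 0.711 -0.645 -0.280
outer loop
vertex -0.301 0.888 -3.977
vertex 0.224 1.705 -4.525
vertex 0.465 1.507 -3.455
endloop
endfacet
facet normal -0.598 0.555 -0.579
outer loop
vertex 3.09 -3.083 -4.092
vertex 2.709 -2.899 -3.522
vertex 3.277 -2.575 -3.798
endloop
endfacet
facet normal 0.947 -0.205 -0.248
outer loop
vertex 3.09 -3.083 -4.092
vertex 3.277 -2.575 -3.798
vertex 3.311 -3.461 -2.938
endloop
endfacet
facet normal -0.598 0.556 -0.578
outer loop
vertex 3.277 -2.575 -3.798
vertex 2.709 -2.899 -3.522
vertex 3.036 -2.312 -3.296
endloop
endfacet
facet normal 0.911 0.305 0.278
outer loop
vertex 3.277 -2.575 -3.798
vertex 3.036 -2.312 -3.296
vertex 3.311 -3.461 -2.938
endloop
endfacet
facet normal -0.597 0.555 -0.578
outer loop
vertex 3.036 -2.312 -3.296
vertex 2.709 -2.899 -3.522
vertex 2.549 -2.49 -2.964
endloop
endfacet
facet normal 0.432 0.361 0.827
outer loop
vertex 3.036 -2.312 -3.296
vertex 2.549 -2.49 -2.964
vertex 3.311 -3.461 -2.938
endloop
endfacet
facet normal -0.596 0.556 -0.579
outer loop
vertex 2.549 -2.49 -2.964
vertex 2.709 -2.899 -3.522
vertex 2.181 -2.977 -3.053
endloop
endfacet
facet normal -0.134 -0.079 0.988
outer loop
vertex 2.549 -2.49 -2.964
vertex 2.181 -2.977 -3.053
vertex 3.311 -3.461 -2.938
endloop
endfacet
facet normal -0.596 0.556 -0.579
outer loop
vertex 2.181 -2.977 -3.053
vertex 2.709 -2.899 -3.522
vertex 2.211 -3.405 -3.495
endloop
endfacet
facet normal -0.357 -0.683 0.637
outer loop
vertex 2.181 -2.977 -3.053
vertex 2.211 -3.405 -3.495
vertex 3.311 -3.461 -2.938
endloop
endfacet
facet normal -0.597 0.556 -0.578
outer loop
vertex 2.211 -3.405 -3.495
vertex 2.709 -2.899 -3.522
vertex 2.616 -3.452 -3.958
endloop
endfacet
facet normal -0.071 -0.997 0.039
outer loop
vertex 2.211 -3.405 -3.495
vertex 2.616 -3.452 -3.958
vertex 3.311 -3.461 -2.938
endloop
endfacet
facet normal -0.597 0.556 -0.578
outer loop
vertex 2.616 -3.452 -3.958
vertex 2.709 -2.899 -3.522
vertex 3.09 -3.083 -4.092
endloop
endfacet
facet normal 0.510 -0.784 -0.354
outer loop
vertex 2.616 -3.452 -3.958
vertex 3.09 -3.083 -4.092
vertex 3.311 -3.461 -2.938
endloop
endfacet

endsolid


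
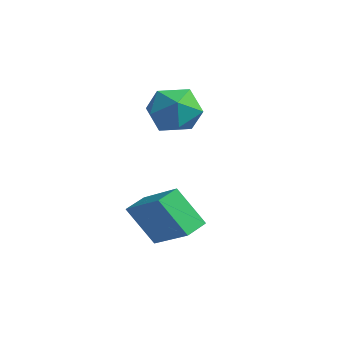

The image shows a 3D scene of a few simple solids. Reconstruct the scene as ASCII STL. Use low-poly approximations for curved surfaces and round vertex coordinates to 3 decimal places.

solid 
facet normal -0.867 -0.121 -0.483
outer loop
vertex 2.682 -2.728 0.283
vertex 2.397 -1.8 0.562
vertex 3.462 -2.015 -1.296
endloop
endfacet
facet normal 0.282 -0.919 -0.276
outer loop
vertex 5.283 -1.76 -0.282
vertex 2.682 -2.728 0.283
vertex 3.462 -2.015 -1.296
endloop
endfacet
facet normal -0.867 -0.122 -0.483
outer loop
vertex 3.462 -2.015 -1.296
vertex 2.397 -1.8 0.562
vertex 3.177 -1.087 -1.018
endloop
endfacet
facet normal 0.410 0.375 -0.831
outer loop
vertex 3.177 -1.087 -1.018
vertex 5.283 -1.76 -0.282
vertex 3.462 -2.015 -1.296
endloop
endfacet
facet normal -0.410 -0.376 0.831
outer loop
vertex 2.682 -2.728 0.283
vertex 4.218 -1.545 1.576
vertex 2.397 -1.8 0.562
endloop
endfacet
facet normal 0.282 -0.919 -0.275
outer loop
vertex 4.503 -2.473 1.298
vertex 2.682 -2.728 0.283
vertex 5.283 -1.76 -0.282
endloop
endfacet
facet normal -0.411 -0.375 0.831
outer loop
vertex 4.503 -2.473 1.298
vertex 4.218 -1.545 1.576
vertex 2.682 -2.728 0.283
endloop
endfacet
facet normal -0.282 0.919 0.275
outer loop
vertex 2.397 -1.8 0.562
vertex 4.218 -1.545 1.576
vertex 3.177 -1.087 -1.018
endloop
endfacet
facet normal 0.410 0.376 -0.831
outer loop
vertex 4.998 -0.832 -0.003
vertex 5.283 -1.76 -0.282
vertex 3.177 -1.087 -1.018
endloop
endfacet
facet normal -0.282 0.919 0.276
outer loop
vertex 3.177 -1.087 -1.018
vertex 4.218 -1.545 1.576
vertex 4.998 -0.832 -0.003
endloop
endfacet
facet normal 0.867 0.121 0.483
outer loop
vertex 4.998 -0.832 -0.003
vertex 4.503 -2.473 1.298
vertex 5.283 -1.76 -0.282
endloop
endfacet
facet normal 0.867 0.122 0.483
outer loop
vertex 4.218 -1.545 1.576
vertex 4.503 -2.473 1.298
vertex 4.998 -0.832 -0.003
endloop
endfacet
facet normal -0.246 0.759 -0.602
outer loop
vertex 0.517 1.426 2.804
vertex -0.668 1.273 3.095
vertex 0.035 2.03 3.762
endloop
endfacet
facet normal 0.408 0.851 -0.331
outer loop
vertex 0.517 1.426 2.804
vertex 0.035 2.03 3.762
vertex 1.155 1.528 3.851
endloop
endfacet
facet normal 0.805 0.288 -0.519
outer loop
vertex 0.517 1.426 2.804
vertex 1.155 1.528 3.851
vertex 1.143 0.461 3.239
endloop
endfacet
facet normal 0.397 -0.151 -0.905
outer loop
vertex 0.517 1.426 2.804
vertex 1.143 0.461 3.239
vertex 0.016 0.303 2.771
endloop
endfacet
facet normal -0.253 0.141 -0.957
outer loop
vertex 0.517 1.426 2.804
vertex 0.016 0.303 2.771
vertex -0.668 1.273 3.095
endloop
endfacet
facet normal 0.353 0.855 0.381
outer loop
vertex 1.155 1.528 3.851
vertex 0.035 2.03 3.762
vertex 0.364 1.437 4.789
endloop
endfacet
facet normal -0.705 0.706 -0.058
outer loop
vertex 0.035 2.03 3.762
vertex -0.668 1.273 3.095
vertex -0.763 1.279 4.321
endloop
endfacet
facet normal -0.716 -0.294 -0.633
outer loop
vertex -0.668 1.273 3.095
vertex 0.016 0.303 2.771
vertex -0.775 0.212 3.709
endloop
endfacet
facet normal 0.335 -0.765 -0.549
outer loop
vertex 0.016 0.303 2.771
vertex 1.143 0.461 3.239
vertex 0.345 -0.29 3.798
endloop
endfacet
facet normal 0.995 -0.056 0.077
outer loop
vertex 1.143 0.461 3.239
vertex 1.155 1.528 3.851
vertex 1.048 0.467 4.465
endloop
endfacet
facet normal -0.397 0.151 0.905
outer loop
vertex -0.137 0.314 4.756
vertex 0.364 1.437 4.789
vertex -0.763 1.279 4.321
endloop
endfacet
facet normal -0.805 -0.288 0.519
outer loop
vertex -0.137 0.314 4.756
vertex -0.763 1.279 4.321
vertex -0.775 0.212 3.709
endloop
endfacet
facet normal -0.408 -0.851 0.331
outer loop
vertex -0.137 0.314 4.756
vertex -0.775 0.212 3.709
vertex 0.345 -0.29 3.798
endloop
endfacet
facet normal 0.246 -0.759 0.602
outer loop
vertex -0.137 0.314 4.756
vertex 0.345 -0.29 3.798
vertex 1.048 0.467 4.465
endloop
endfacet
facet normal 0.253 -0.141 0.957
outer loop
vertex -0.137 0.314 4.756
vertex 1.048 0.467 4.465
vertex 0.364 1.437 4.789
endloop
endfacet
facet normal -0.335 0.765 0.549
outer loop
vertex -0.763 1.279 4.321
vertex 0.364 1.437 4.789
vertex 0.035 2.03 3.762
endloop
endfacet
facet normal -0.995 0.056 -0.077
outer loop
vertex -0.775 0.212 3.709
vertex -0.763 1.279 4.321
vertex -0.668 1.273 3.095
endloop
endfacet
facet normal -0.353 -0.855 -0.381
outer loop
vertex 0.345 -0.29 3.798
vertex -0.775 0.212 3.709
vertex 0.016 0.303 2.771
endloop
endfacet
facet normal 0.705 -0.706 0.058
outer loop
vertex 1.048 0.467 4.465
vertex 0.345 -0.29 3.798
vertex 1.143 0.461 3.239
endloop
endfacet
facet normal 0.716 0.294 0.633
outer loop
vertex 0.364 1.437 4.789
vertex 1.048 0.467 4.465
vertex 1.155 1.528 3.851
endloop
endfacet

endsolid


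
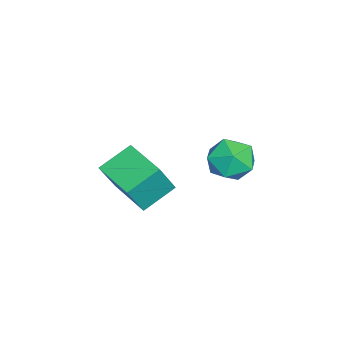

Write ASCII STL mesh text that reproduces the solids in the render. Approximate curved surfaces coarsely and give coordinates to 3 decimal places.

solid 
facet normal 0.093 0.242 0.966
outer loop
vertex -0.934 1.813 2.661
vertex -0.925 0.742 2.929
vertex 0.023 1.263 2.707
endloop
endfacet
facet normal 0.397 0.736 0.548
outer loop
vertex -0.934 1.813 2.661
vertex 0.023 1.263 2.707
vertex -0.166 1.977 1.885
endloop
endfacet
facet normal -0.104 0.989 0.106
outer loop
vertex -0.934 1.813 2.661
vertex -0.166 1.977 1.885
vertex -1.229 1.896 1.6
endloop
endfacet
facet normal -0.716 0.652 0.250
outer loop
vertex -0.934 1.813 2.661
vertex -1.229 1.896 1.6
vertex -1.698 1.133 2.246
endloop
endfacet
facet normal -0.594 0.191 0.781
outer loop
vertex -0.934 1.813 2.661
vertex -1.698 1.133 2.246
vertex -0.925 0.742 2.929
endloop
endfacet
facet normal 0.897 0.414 0.154
outer loop
vertex -0.166 1.977 1.885
vertex 0.023 1.263 2.707
vertex 0.318 1.007 1.674
endloop
endfacet
facet normal 0.405 -0.384 0.829
outer loop
vertex 0.023 1.263 2.707
vertex -0.925 0.742 2.929
vertex -0.151 0.244 2.32
endloop
endfacet
facet normal -0.706 -0.468 0.531
outer loop
vertex -0.925 0.742 2.929
vertex -1.698 1.133 2.246
vertex -1.214 0.163 2.035
endloop
endfacet
facet normal -0.903 0.278 -0.327
outer loop
vertex -1.698 1.133 2.246
vertex -1.229 1.896 1.6
vertex -1.403 0.877 1.213
endloop
endfacet
facet normal 0.088 0.823 -0.561
outer loop
vertex -1.229 1.896 1.6
vertex -0.166 1.977 1.885
vertex -0.455 1.398 0.991
endloop
endfacet
facet normal 0.716 -0.652 -0.250
outer loop
vertex -0.446 0.327 1.259
vertex 0.318 1.007 1.674
vertex -0.151 0.244 2.32
endloop
endfacet
facet normal 0.104 -0.989 -0.106
outer loop
vertex -0.446 0.327 1.259
vertex -0.151 0.244 2.32
vertex -1.214 0.163 2.035
endloop
endfacet
facet normal -0.397 -0.736 -0.548
outer loop
vertex -0.446 0.327 1.259
vertex -1.214 0.163 2.035
vertex -1.403 0.877 1.213
endloop
endfacet
facet normal -0.093 -0.242 -0.966
outer loop
vertex -0.446 0.327 1.259
vertex -1.403 0.877 1.213
vertex -0.455 1.398 0.991
endloop
endfacet
facet normal 0.594 -0.191 -0.781
outer loop
vertex -0.446 0.327 1.259
vertex -0.455 1.398 0.991
vertex 0.318 1.007 1.674
endloop
endfacet
facet normal 0.903 -0.278 0.327
outer loop
vertex -0.151 0.244 2.32
vertex 0.318 1.007 1.674
vertex 0.023 1.263 2.707
endloop
endfacet
facet normal -0.088 -0.823 0.561
outer loop
vertex -1.214 0.163 2.035
vertex -0.151 0.244 2.32
vertex -0.925 0.742 2.929
endloop
endfacet
facet normal -0.897 -0.414 -0.154
outer loop
vertex -1.403 0.877 1.213
vertex -1.214 0.163 2.035
vertex -1.698 1.133 2.246
endloop
endfacet
facet normal -0.405 0.384 -0.829
outer loop
vertex -0.455 1.398 0.991
vertex -1.403 0.877 1.213
vertex -1.229 1.896 1.6
endloop
endfacet
facet normal 0.706 0.468 -0.531
outer loop
vertex 0.318 1.007 1.674
vertex -0.455 1.398 0.991
vertex -0.166 1.977 1.885
endloop
endfacet
facet normal -0.699 -0.710 0.086
outer loop
vertex -2.718 -4.621 -0.91
vertex -3.742 -3.515 -0.102
vertex -3.426 -4.116 -2.498
endloop
endfacet
facet normal 0.599 -0.647 -0.473
outer loop
vertex -1.958 -2.625 -2.678
vertex -2.718 -4.621 -0.91
vertex -3.426 -4.116 -2.498
endloop
endfacet
facet normal -0.699 -0.710 0.086
outer loop
vertex -3.426 -4.116 -2.498
vertex -3.742 -3.515 -0.102
vertex -4.45 -3.01 -1.69
endloop
endfacet
facet normal -0.391 0.279 -0.877
outer loop
vertex -4.45 -3.01 -1.69
vertex -1.958 -2.625 -2.678
vertex -3.426 -4.116 -2.498
endloop
endfacet
facet normal 0.391 -0.279 0.877
outer loop
vertex -2.718 -4.621 -0.91
vertex -2.274 -2.024 -0.282
vertex -3.742 -3.515 -0.102
endloop
endfacet
facet normal 0.599 -0.647 -0.473
outer loop
vertex -1.25 -3.13 -1.09
vertex -2.718 -4.621 -0.91
vertex -1.958 -2.625 -2.678
endloop
endfacet
facet normal 0.391 -0.279 0.877
outer loop
vertex -1.25 -3.13 -1.09
vertex -2.274 -2.024 -0.282
vertex -2.718 -4.621 -0.91
endloop
endfacet
facet normal -0.599 0.647 0.473
outer loop
vertex -3.742 -3.515 -0.102
vertex -2.274 -2.024 -0.282
vertex -4.45 -3.01 -1.69
endloop
endfacet
facet normal -0.391 0.279 -0.877
outer loop
vertex -2.982 -1.519 -1.87
vertex -1.958 -2.625 -2.678
vertex -4.45 -3.01 -1.69
endloop
endfacet
facet normal -0.599 0.647 0.473
outer loop
vertex -4.45 -3.01 -1.69
vertex -2.274 -2.024 -0.282
vertex -2.982 -1.519 -1.87
endloop
endfacet
facet normal 0.699 0.710 -0.086
outer loop
vertex -2.982 -1.519 -1.87
vertex -1.25 -3.13 -1.09
vertex -1.958 -2.625 -2.678
endloop
endfacet
facet normal 0.699 0.710 -0.086
outer loop
vertex -2.274 -2.024 -0.282
vertex -1.25 -3.13 -1.09
vertex -2.982 -1.519 -1.87
endloop
endfacet

endsolid


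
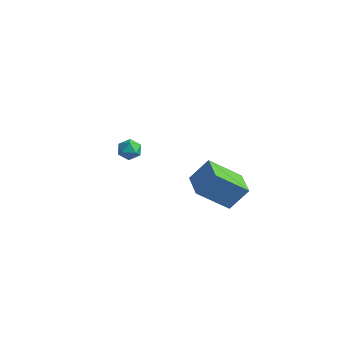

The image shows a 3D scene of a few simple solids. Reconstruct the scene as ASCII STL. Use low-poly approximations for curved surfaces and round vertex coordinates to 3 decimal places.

solid 
facet normal -0.784 0.620 -0.026
outer loop
vertex 1.136 0.212 -0.898
vertex 2.094 1.371 -2.156
vertex 0.616 -0.489 -1.94
endloop
endfacet
facet normal -0.489 -0.591 0.642
outer loop
vertex 1.706 -1.351 -1.904
vertex 1.136 0.212 -0.898
vertex 0.616 -0.489 -1.94
endloop
endfacet
facet normal -0.784 0.620 -0.026
outer loop
vertex 0.616 -0.489 -1.94
vertex 2.094 1.371 -2.156
vertex 1.574 0.669 -3.198
endloop
endfacet
facet normal -0.383 -0.516 -0.766
outer loop
vertex 1.574 0.669 -3.198
vertex 1.706 -1.351 -1.904
vertex 0.616 -0.489 -1.94
endloop
endfacet
facet normal 0.383 0.516 0.767
outer loop
vertex 1.136 0.212 -0.898
vertex 3.184 0.509 -2.12
vertex 2.094 1.371 -2.156
endloop
endfacet
facet normal -0.488 -0.591 0.642
outer loop
vertex 2.226 -0.649 -0.862
vertex 1.136 0.212 -0.898
vertex 1.706 -1.351 -1.904
endloop
endfacet
facet normal 0.382 0.516 0.766
outer loop
vertex 2.226 -0.649 -0.862
vertex 3.184 0.509 -2.12
vertex 1.136 0.212 -0.898
endloop
endfacet
facet normal 0.489 0.591 -0.642
outer loop
vertex 2.094 1.371 -2.156
vertex 3.184 0.509 -2.12
vertex 1.574 0.669 -3.198
endloop
endfacet
facet normal -0.382 -0.516 -0.767
outer loop
vertex 2.664 -0.192 -3.162
vertex 1.706 -1.351 -1.904
vertex 1.574 0.669 -3.198
endloop
endfacet
facet normal 0.488 0.591 -0.642
outer loop
vertex 1.574 0.669 -3.198
vertex 3.184 0.509 -2.12
vertex 2.664 -0.192 -3.162
endloop
endfacet
facet normal 0.784 -0.620 0.026
outer loop
vertex 2.664 -0.192 -3.162
vertex 2.226 -0.649 -0.862
vertex 1.706 -1.351 -1.904
endloop
endfacet
facet normal 0.784 -0.620 0.026
outer loop
vertex 3.184 0.509 -2.12
vertex 2.226 -0.649 -0.862
vertex 2.664 -0.192 -3.162
endloop
endfacet
facet normal 0.009 0.934 0.358
outer loop
vertex -3.805 1.054 -2.853
vertex -4.01 0.842 -2.295
vertex -3.391 0.88 -2.41
endloop
endfacet
facet normal 0.510 0.848 -0.144
outer loop
vertex -3.805 1.054 -2.853
vertex -3.391 0.88 -2.41
vertex -3.295 0.72 -3.013
endloop
endfacet
facet normal 0.186 0.640 -0.745
outer loop
vertex -3.805 1.054 -2.853
vertex -3.295 0.72 -3.013
vertex -3.854 0.583 -3.27
endloop
endfacet
facet normal -0.516 0.597 -0.614
outer loop
vertex -3.805 1.054 -2.853
vertex -3.854 0.583 -3.27
vertex -4.296 0.658 -2.826
endloop
endfacet
facet normal -0.624 0.778 0.066
outer loop
vertex -3.805 1.054 -2.853
vertex -4.296 0.658 -2.826
vertex -4.01 0.842 -2.295
endloop
endfacet
facet normal 0.944 0.322 0.065
outer loop
vertex -3.295 0.72 -3.013
vertex -3.391 0.88 -2.41
vertex -3.184 0.302 -2.554
endloop
endfacet
facet normal 0.135 0.460 0.877
outer loop
vertex -3.391 0.88 -2.41
vertex -4.01 0.842 -2.295
vertex -3.626 0.377 -2.11
endloop
endfacet
facet normal -0.889 0.210 0.406
outer loop
vertex -4.01 0.842 -2.295
vertex -4.296 0.658 -2.826
vertex -4.185 0.24 -2.367
endloop
endfacet
facet normal -0.713 -0.082 -0.696
outer loop
vertex -4.296 0.658 -2.826
vertex -3.854 0.583 -3.27
vertex -4.089 0.08 -2.97
endloop
endfacet
facet normal 0.420 -0.014 -0.907
outer loop
vertex -3.854 0.583 -3.27
vertex -3.295 0.72 -3.013
vertex -3.47 0.118 -3.085
endloop
endfacet
facet normal 0.516 -0.597 0.614
outer loop
vertex -3.675 -0.094 -2.527
vertex -3.184 0.302 -2.554
vertex -3.626 0.377 -2.11
endloop
endfacet
facet normal -0.186 -0.640 0.745
outer loop
vertex -3.675 -0.094 -2.527
vertex -3.626 0.377 -2.11
vertex -4.185 0.24 -2.367
endloop
endfacet
facet normal -0.510 -0.848 0.144
outer loop
vertex -3.675 -0.094 -2.527
vertex -4.185 0.24 -2.367
vertex -4.089 0.08 -2.97
endloop
endfacet
facet normal -0.009 -0.934 -0.358
outer loop
vertex -3.675 -0.094 -2.527
vertex -4.089 0.08 -2.97
vertex -3.47 0.118 -3.085
endloop
endfacet
facet normal 0.624 -0.778 -0.066
outer loop
vertex -3.675 -0.094 -2.527
vertex -3.47 0.118 -3.085
vertex -3.184 0.302 -2.554
endloop
endfacet
facet normal 0.713 0.082 0.696
outer loop
vertex -3.626 0.377 -2.11
vertex -3.184 0.302 -2.554
vertex -3.391 0.88 -2.41
endloop
endfacet
facet normal -0.420 0.014 0.907
outer loop
vertex -4.185 0.24 -2.367
vertex -3.626 0.377 -2.11
vertex -4.01 0.842 -2.295
endloop
endfacet
facet normal -0.944 -0.322 -0.065
outer loop
vertex -4.089 0.08 -2.97
vertex -4.185 0.24 -2.367
vertex -4.296 0.658 -2.826
endloop
endfacet
facet normal -0.135 -0.460 -0.877
outer loop
vertex -3.47 0.118 -3.085
vertex -4.089 0.08 -2.97
vertex -3.854 0.583 -3.27
endloop
endfacet
facet normal 0.889 -0.210 -0.406
outer loop
vertex -3.184 0.302 -2.554
vertex -3.47 0.118 -3.085
vertex -3.295 0.72 -3.013
endloop
endfacet

endsolid


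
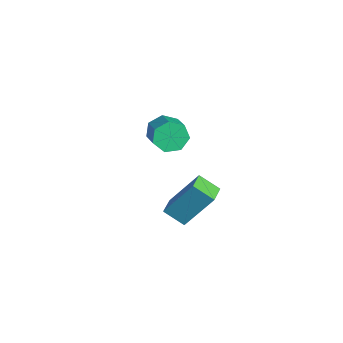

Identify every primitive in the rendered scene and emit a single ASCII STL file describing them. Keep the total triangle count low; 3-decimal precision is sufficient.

solid 
facet normal -0.868 0.484 -0.106
outer loop
vertex 1.21 -3.533 -1.694
vertex 1.71 -2.772 -2.311
vertex 0.79 -4.668 -3.435
endloop
endfacet
facet normal -0.455 -0.692 0.561
outer loop
vertex 1.65 -5.148 -3.329
vertex 1.21 -3.533 -1.694
vertex 0.79 -4.668 -3.435
endloop
endfacet
facet normal -0.868 0.485 -0.107
outer loop
vertex 0.79 -4.668 -3.435
vertex 1.71 -2.772 -2.311
vertex 1.291 -3.907 -4.052
endloop
endfacet
facet normal -0.198 -0.536 -0.821
outer loop
vertex 1.291 -3.907 -4.052
vertex 1.65 -5.148 -3.329
vertex 0.79 -4.668 -3.435
endloop
endfacet
facet normal 0.198 0.536 0.821
outer loop
vertex 1.21 -3.533 -1.694
vertex 2.57 -3.252 -2.205
vertex 1.71 -2.772 -2.311
endloop
endfacet
facet normal -0.456 -0.692 0.560
outer loop
vertex 2.069 -4.013 -1.588
vertex 1.21 -3.533 -1.694
vertex 1.65 -5.148 -3.329
endloop
endfacet
facet normal 0.198 0.535 0.821
outer loop
vertex 2.069 -4.013 -1.588
vertex 2.57 -3.252 -2.205
vertex 1.21 -3.533 -1.694
endloop
endfacet
facet normal 0.455 0.692 -0.561
outer loop
vertex 1.71 -2.772 -2.311
vertex 2.57 -3.252 -2.205
vertex 1.291 -3.907 -4.052
endloop
endfacet
facet normal -0.198 -0.536 -0.821
outer loop
vertex 2.15 -4.387 -3.946
vertex 1.65 -5.148 -3.329
vertex 1.291 -3.907 -4.052
endloop
endfacet
facet normal 0.456 0.691 -0.561
outer loop
vertex 1.291 -3.907 -4.052
vertex 2.57 -3.252 -2.205
vertex 2.15 -4.387 -3.946
endloop
endfacet
facet normal 0.868 -0.484 0.107
outer loop
vertex 2.15 -4.387 -3.946
vertex 2.069 -4.013 -1.588
vertex 1.65 -5.148 -3.329
endloop
endfacet
facet normal 0.868 -0.485 0.107
outer loop
vertex 2.57 -3.252 -2.205
vertex 2.069 -4.013 -1.588
vertex 2.15 -4.387 -3.946
endloop
endfacet
facet normal -0.918 0.011 -0.396
outer loop
vertex -3.836 -3.32 -3.645
vertex -4.138 -3.693 -2.956
vertex -4.059 -2.872 -3.116
endloop
endfacet
facet normal 0.252 0.788 -0.561
outer loop
vertex -3.836 -3.32 -3.645
vertex -4.059 -2.872 -3.116
vertex -2.56 -3.335 -3.094
endloop
endfacet
facet normal 0.252 0.789 -0.561
outer loop
vertex -2.56 -3.335 -3.094
vertex -4.059 -2.872 -3.116
vertex -2.783 -2.887 -2.564
endloop
endfacet
facet normal 0.918 -0.011 0.396
outer loop
vertex -2.56 -3.335 -3.094
vertex -2.783 -2.887 -2.564
vertex -2.862 -3.707 -2.404
endloop
endfacet
facet normal -0.918 0.011 -0.397
outer loop
vertex -4.059 -2.872 -3.116
vertex -4.138 -3.693 -2.956
vertex -4.342 -3.041 -2.466
endloop
endfacet
facet normal -0.082 0.973 0.217
outer loop
vertex -4.059 -2.872 -3.116
vertex -4.342 -3.041 -2.466
vertex -2.783 -2.887 -2.564
endloop
endfacet
facet normal -0.082 0.973 0.217
outer loop
vertex -2.783 -2.887 -2.564
vertex -4.342 -3.041 -2.466
vertex -3.066 -3.056 -1.914
endloop
endfacet
facet normal 0.918 -0.011 0.397
outer loop
vertex -2.783 -2.887 -2.564
vertex -3.066 -3.056 -1.914
vertex -2.862 -3.707 -2.404
endloop
endfacet
facet normal -0.918 0.011 -0.396
outer loop
vertex -4.342 -3.041 -2.466
vertex -4.138 -3.693 -2.956
vertex -4.471 -3.701 -2.185
endloop
endfacet
facet normal -0.355 0.424 0.833
outer loop
vertex -4.342 -3.041 -2.466
vertex -4.471 -3.701 -2.185
vertex -3.066 -3.056 -1.914
endloop
endfacet
facet normal -0.355 0.424 0.833
outer loop
vertex -3.066 -3.056 -1.914
vertex -4.471 -3.701 -2.185
vertex -3.195 -3.716 -1.633
endloop
endfacet
facet normal 0.918 -0.011 0.396
outer loop
vertex -3.066 -3.056 -1.914
vertex -3.195 -3.716 -1.633
vertex -2.862 -3.707 -2.404
endloop
endfacet
facet normal -0.918 0.010 -0.396
outer loop
vertex -4.471 -3.701 -2.185
vertex -4.138 -3.693 -2.956
vertex -4.349 -4.355 -2.484
endloop
endfacet
facet normal -0.360 -0.443 0.821
outer loop
vertex -4.471 -3.701 -2.185
vertex -4.349 -4.355 -2.484
vertex -3.195 -3.716 -1.633
endloop
endfacet
facet normal -0.360 -0.443 0.821
outer loop
vertex -3.195 -3.716 -1.633
vertex -4.349 -4.355 -2.484
vertex -3.074 -4.37 -1.933
endloop
endfacet
facet normal 0.918 -0.012 0.396
outer loop
vertex -3.195 -3.716 -1.633
vertex -3.074 -4.37 -1.933
vertex -2.862 -3.707 -2.404
endloop
endfacet
facet normal -0.918 0.010 -0.396
outer loop
vertex -4.349 -4.355 -2.484
vertex -4.138 -3.693 -2.956
vertex -4.068 -4.509 -3.139
endloop
endfacet
facet normal -0.093 -0.977 0.190
outer loop
vertex -4.349 -4.355 -2.484
vertex -4.068 -4.509 -3.139
vertex -3.074 -4.37 -1.933
endloop
endfacet
facet normal -0.094 -0.977 0.190
outer loop
vertex -3.074 -4.37 -1.933
vertex -4.068 -4.509 -3.139
vertex -2.792 -4.524 -2.587
endloop
endfacet
facet normal 0.917 -0.011 0.398
outer loop
vertex -3.074 -4.37 -1.933
vertex -2.792 -4.524 -2.587
vertex -2.862 -3.707 -2.404
endloop
endfacet
facet normal -0.918 0.010 -0.397
outer loop
vertex -4.068 -4.509 -3.139
vertex -4.138 -3.693 -2.956
vertex -3.84 -4.049 -3.655
endloop
endfacet
facet normal 0.243 -0.775 -0.583
outer loop
vertex -4.068 -4.509 -3.139
vertex -3.84 -4.049 -3.655
vertex -2.792 -4.524 -2.587
endloop
endfacet
facet normal 0.243 -0.775 -0.583
outer loop
vertex -2.792 -4.524 -2.587
vertex -3.84 -4.049 -3.655
vertex -2.564 -4.064 -3.104
endloop
endfacet
facet normal 0.918 -0.010 0.396
outer loop
vertex -2.792 -4.524 -2.587
vertex -2.564 -4.064 -3.104
vertex -2.862 -3.707 -2.404
endloop
endfacet
facet normal -0.918 0.010 -0.397
outer loop
vertex -3.84 -4.049 -3.655
vertex -4.138 -3.693 -2.956
vertex -3.836 -3.32 -3.645
endloop
endfacet
facet normal 0.397 0.010 -0.918
outer loop
vertex -3.84 -4.049 -3.655
vertex -3.836 -3.32 -3.645
vertex -2.564 -4.064 -3.104
endloop
endfacet
facet normal 0.397 0.010 -0.918
outer loop
vertex -2.564 -4.064 -3.104
vertex -3.836 -3.32 -3.645
vertex -2.56 -3.335 -3.094
endloop
endfacet
facet normal 0.918 -0.010 0.396
outer loop
vertex -2.564 -4.064 -3.104
vertex -2.56 -3.335 -3.094
vertex -2.862 -3.707 -2.404
endloop
endfacet

endsolid
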